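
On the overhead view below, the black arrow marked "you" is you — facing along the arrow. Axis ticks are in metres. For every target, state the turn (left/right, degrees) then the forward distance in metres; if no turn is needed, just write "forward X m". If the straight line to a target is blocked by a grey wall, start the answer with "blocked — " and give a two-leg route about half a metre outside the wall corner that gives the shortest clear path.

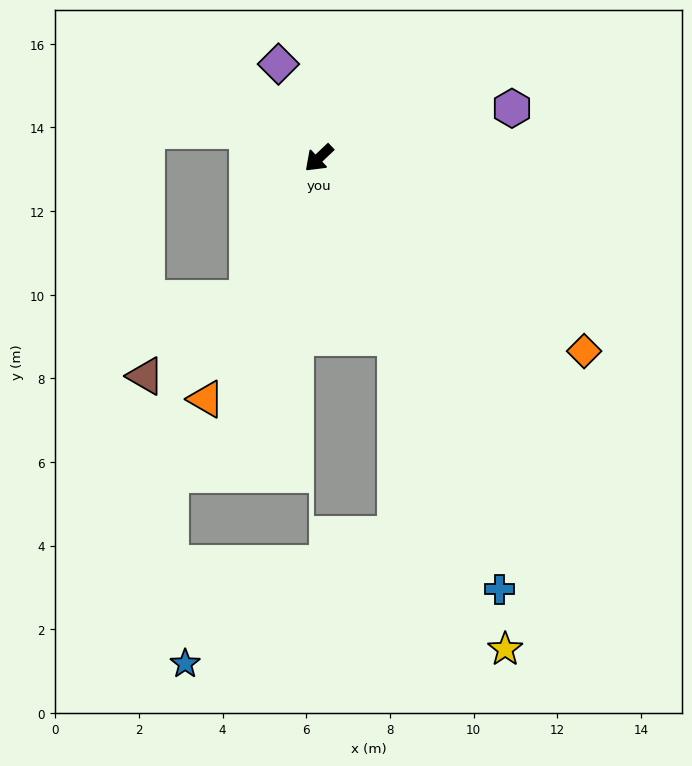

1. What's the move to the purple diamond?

turn right 110°, forward 2.4 m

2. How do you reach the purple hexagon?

turn left 151°, forward 4.8 m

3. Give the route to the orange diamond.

turn left 101°, forward 7.8 m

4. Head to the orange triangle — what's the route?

turn left 21°, forward 6.4 m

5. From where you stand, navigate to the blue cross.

turn left 69°, forward 11.2 m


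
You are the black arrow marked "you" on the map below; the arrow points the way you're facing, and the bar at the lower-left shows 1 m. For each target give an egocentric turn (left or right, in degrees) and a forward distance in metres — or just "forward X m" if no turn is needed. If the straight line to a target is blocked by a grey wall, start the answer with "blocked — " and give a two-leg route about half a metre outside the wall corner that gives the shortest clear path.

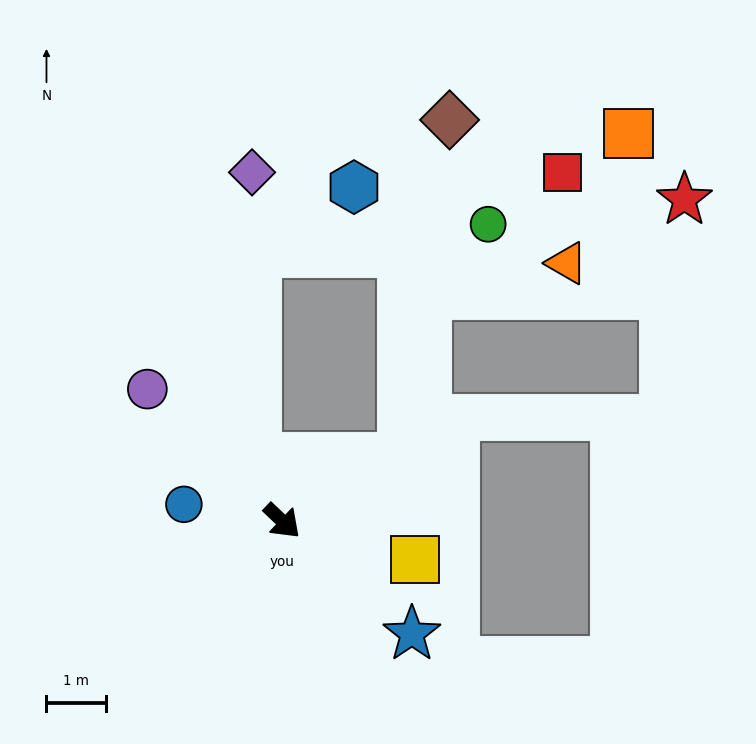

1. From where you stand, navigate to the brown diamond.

blocked — turn left 71°, forward 2.3 m, then turn left 55°, forward 5.7 m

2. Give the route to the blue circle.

turn right 146°, forward 1.7 m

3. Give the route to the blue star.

turn left 3°, forward 2.9 m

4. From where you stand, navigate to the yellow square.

turn left 27°, forward 2.3 m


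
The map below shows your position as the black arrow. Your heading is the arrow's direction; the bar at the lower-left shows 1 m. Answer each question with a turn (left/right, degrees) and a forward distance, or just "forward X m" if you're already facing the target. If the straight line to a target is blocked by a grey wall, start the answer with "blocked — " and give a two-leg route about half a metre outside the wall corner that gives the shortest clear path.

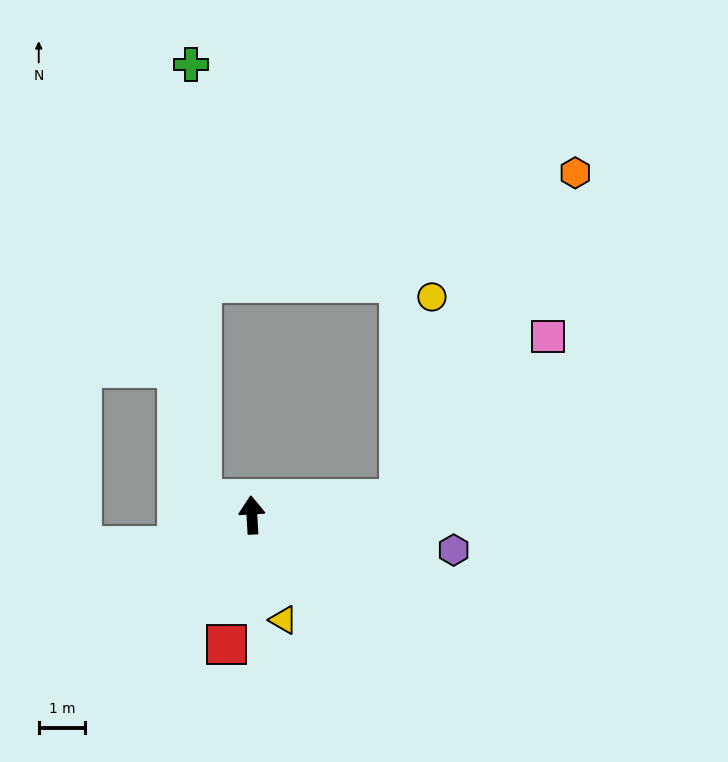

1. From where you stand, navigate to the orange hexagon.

blocked — turn right 87°, forward 3.2 m, then turn left 55°, forward 8.0 m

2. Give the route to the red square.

turn left 166°, forward 2.9 m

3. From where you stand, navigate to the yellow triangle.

turn right 167°, forward 2.4 m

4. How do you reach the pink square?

blocked — turn right 87°, forward 3.2 m, then turn left 41°, forward 4.8 m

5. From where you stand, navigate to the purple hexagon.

turn right 103°, forward 4.4 m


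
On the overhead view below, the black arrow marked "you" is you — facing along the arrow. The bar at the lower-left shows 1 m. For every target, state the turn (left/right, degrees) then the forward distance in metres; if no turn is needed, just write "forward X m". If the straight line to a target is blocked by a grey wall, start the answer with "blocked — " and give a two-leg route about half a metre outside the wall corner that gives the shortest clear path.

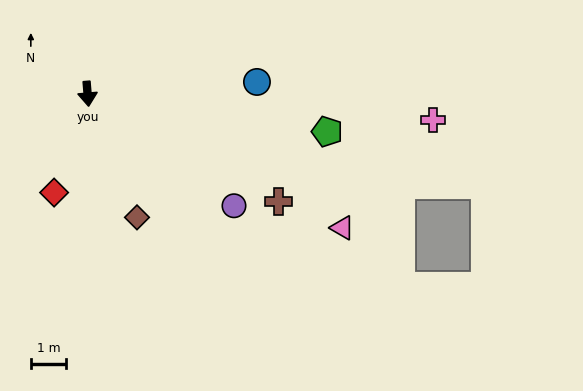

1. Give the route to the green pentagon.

turn left 76°, forward 6.9 m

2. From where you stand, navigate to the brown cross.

turn left 56°, forward 6.3 m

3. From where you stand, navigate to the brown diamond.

turn left 17°, forward 3.8 m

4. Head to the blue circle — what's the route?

turn left 89°, forward 4.8 m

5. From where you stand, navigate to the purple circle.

turn left 48°, forward 5.3 m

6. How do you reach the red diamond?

turn right 23°, forward 3.0 m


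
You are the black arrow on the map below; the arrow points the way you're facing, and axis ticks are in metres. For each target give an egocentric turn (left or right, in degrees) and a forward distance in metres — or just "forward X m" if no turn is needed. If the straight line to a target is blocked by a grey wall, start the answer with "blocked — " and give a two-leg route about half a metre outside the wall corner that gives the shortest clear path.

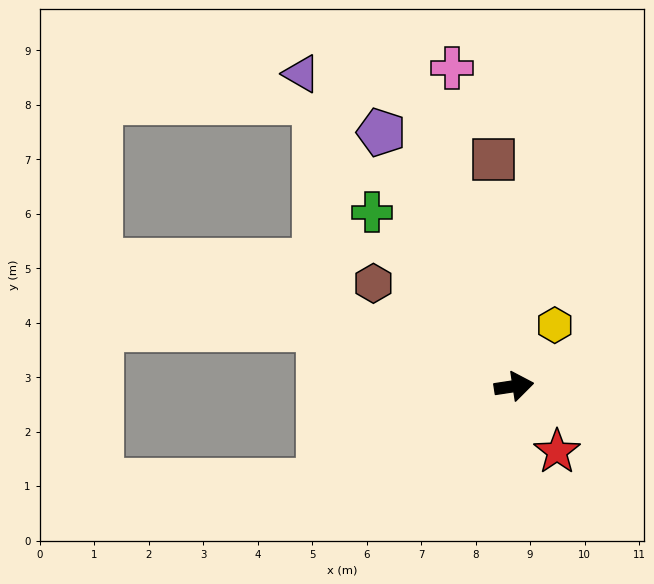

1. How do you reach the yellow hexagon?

turn left 48°, forward 1.3 m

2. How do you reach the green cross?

turn left 121°, forward 4.1 m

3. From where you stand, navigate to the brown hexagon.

turn left 135°, forward 3.2 m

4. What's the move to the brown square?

turn left 87°, forward 4.2 m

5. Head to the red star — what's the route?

turn right 65°, forward 1.4 m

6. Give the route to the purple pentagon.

turn left 109°, forward 5.3 m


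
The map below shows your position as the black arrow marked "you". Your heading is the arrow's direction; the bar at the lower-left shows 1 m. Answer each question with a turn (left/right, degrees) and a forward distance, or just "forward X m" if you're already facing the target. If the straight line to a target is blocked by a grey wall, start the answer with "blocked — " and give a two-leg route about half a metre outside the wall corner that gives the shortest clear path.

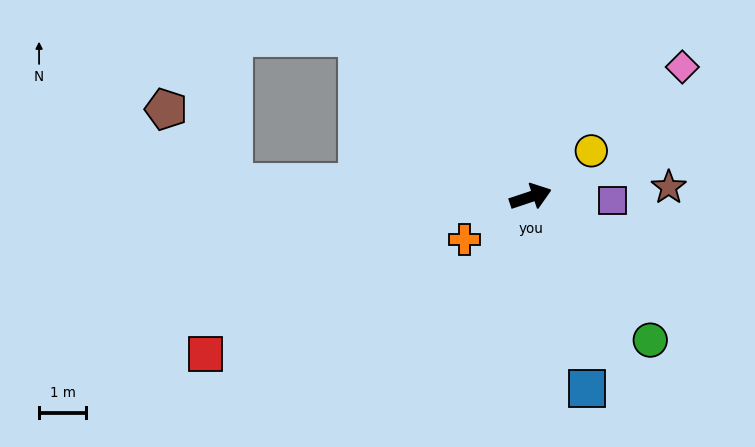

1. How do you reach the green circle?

turn right 69°, forward 4.0 m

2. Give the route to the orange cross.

turn right 166°, forward 1.7 m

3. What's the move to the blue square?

turn right 92°, forward 4.2 m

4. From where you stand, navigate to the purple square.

turn right 21°, forward 1.7 m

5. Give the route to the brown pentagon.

blocked — turn left 159°, forward 6.3 m, then turn right 46°, forward 2.1 m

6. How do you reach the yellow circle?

turn left 19°, forward 1.6 m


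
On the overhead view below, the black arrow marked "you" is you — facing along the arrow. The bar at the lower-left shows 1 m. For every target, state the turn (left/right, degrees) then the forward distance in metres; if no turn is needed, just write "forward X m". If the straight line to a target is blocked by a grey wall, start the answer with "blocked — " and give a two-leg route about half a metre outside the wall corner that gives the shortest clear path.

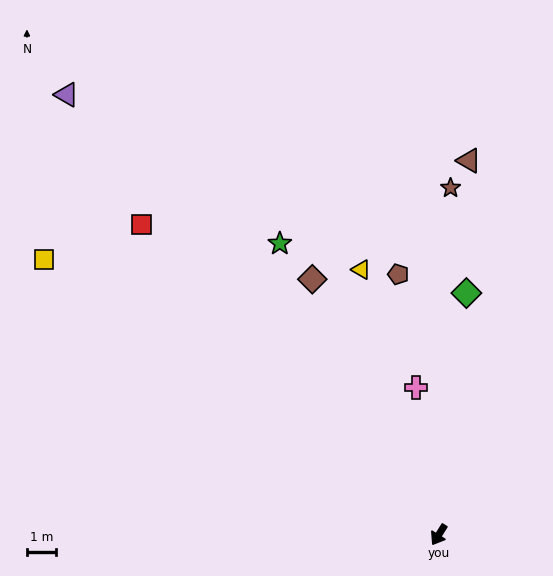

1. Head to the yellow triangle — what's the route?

turn right 132°, forward 9.7 m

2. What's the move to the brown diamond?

turn right 122°, forward 10.0 m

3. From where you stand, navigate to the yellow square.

turn right 93°, forward 16.8 m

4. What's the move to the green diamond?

turn right 154°, forward 8.5 m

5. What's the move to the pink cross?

turn right 139°, forward 5.2 m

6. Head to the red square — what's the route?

turn right 104°, forward 15.0 m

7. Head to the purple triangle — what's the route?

turn right 108°, forward 20.1 m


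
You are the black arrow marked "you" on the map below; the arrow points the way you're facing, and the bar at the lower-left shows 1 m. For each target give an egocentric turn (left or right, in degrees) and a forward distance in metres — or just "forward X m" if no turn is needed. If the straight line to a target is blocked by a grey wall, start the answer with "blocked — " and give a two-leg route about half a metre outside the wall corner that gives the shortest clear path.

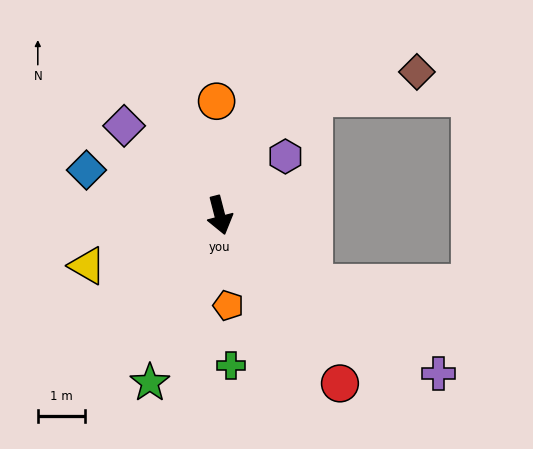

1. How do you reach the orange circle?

turn left 167°, forward 2.4 m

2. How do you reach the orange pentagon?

turn right 9°, forward 1.9 m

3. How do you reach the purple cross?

turn left 40°, forward 5.7 m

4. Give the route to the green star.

turn right 37°, forward 3.8 m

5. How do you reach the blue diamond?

turn right 123°, forward 3.0 m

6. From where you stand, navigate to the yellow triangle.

turn right 84°, forward 3.0 m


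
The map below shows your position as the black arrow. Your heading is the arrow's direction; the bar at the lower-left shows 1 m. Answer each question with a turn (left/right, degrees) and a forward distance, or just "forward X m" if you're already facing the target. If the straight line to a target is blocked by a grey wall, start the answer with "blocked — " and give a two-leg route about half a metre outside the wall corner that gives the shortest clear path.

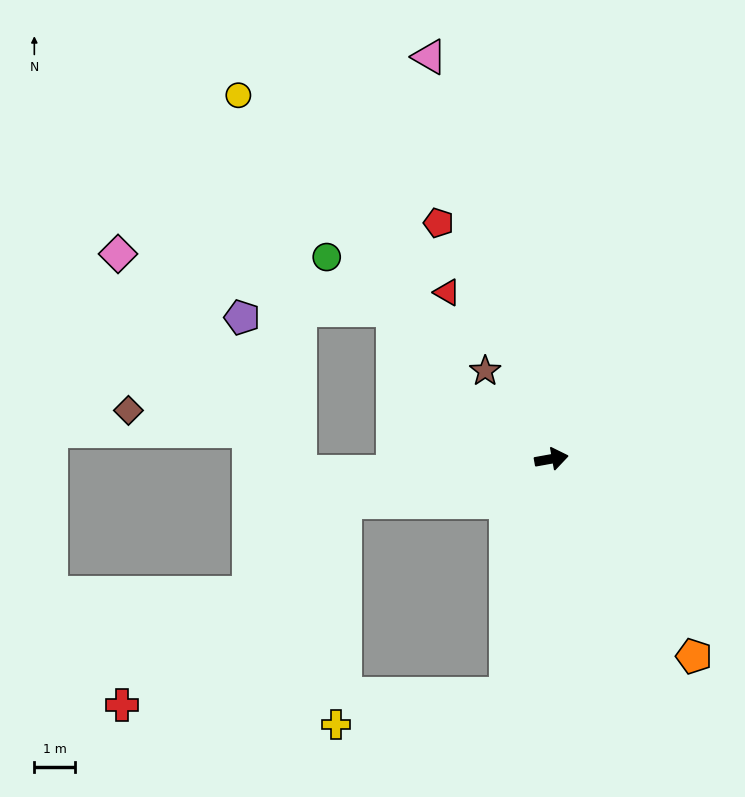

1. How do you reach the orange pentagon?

turn right 64°, forward 6.0 m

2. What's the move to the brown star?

turn left 117°, forward 2.7 m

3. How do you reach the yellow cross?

blocked — turn right 111°, forward 5.9 m, then turn right 69°, forward 4.2 m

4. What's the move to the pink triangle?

turn left 97°, forward 10.3 m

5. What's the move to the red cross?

blocked — turn right 111°, forward 5.9 m, then turn right 78°, forward 9.4 m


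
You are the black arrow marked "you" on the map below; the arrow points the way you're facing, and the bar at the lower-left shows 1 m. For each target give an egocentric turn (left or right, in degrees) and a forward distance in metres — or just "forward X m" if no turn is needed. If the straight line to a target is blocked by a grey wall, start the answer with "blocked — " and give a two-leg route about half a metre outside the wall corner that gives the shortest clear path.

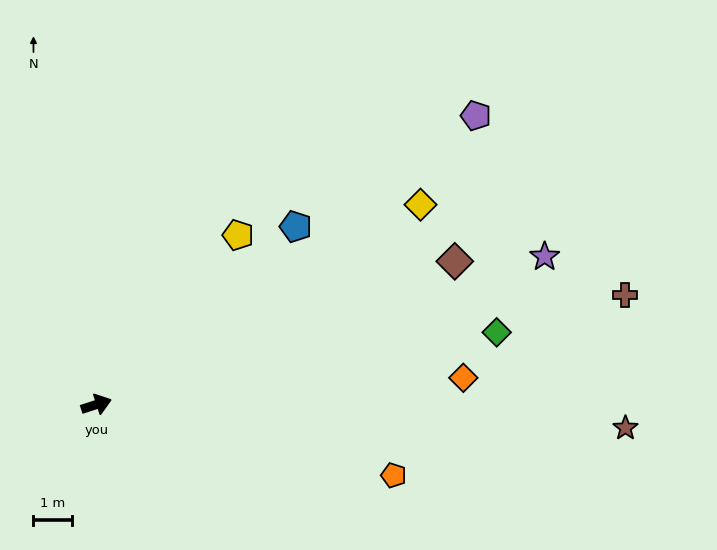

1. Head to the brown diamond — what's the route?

turn left 4°, forward 10.0 m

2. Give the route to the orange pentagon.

turn right 31°, forward 7.9 m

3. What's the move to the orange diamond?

turn right 14°, forward 9.6 m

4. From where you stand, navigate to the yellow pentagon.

turn left 32°, forward 5.7 m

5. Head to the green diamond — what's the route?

turn right 8°, forward 10.6 m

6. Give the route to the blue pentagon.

turn left 24°, forward 6.9 m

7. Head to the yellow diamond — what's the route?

turn left 14°, forward 9.9 m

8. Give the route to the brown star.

turn right 20°, forward 13.8 m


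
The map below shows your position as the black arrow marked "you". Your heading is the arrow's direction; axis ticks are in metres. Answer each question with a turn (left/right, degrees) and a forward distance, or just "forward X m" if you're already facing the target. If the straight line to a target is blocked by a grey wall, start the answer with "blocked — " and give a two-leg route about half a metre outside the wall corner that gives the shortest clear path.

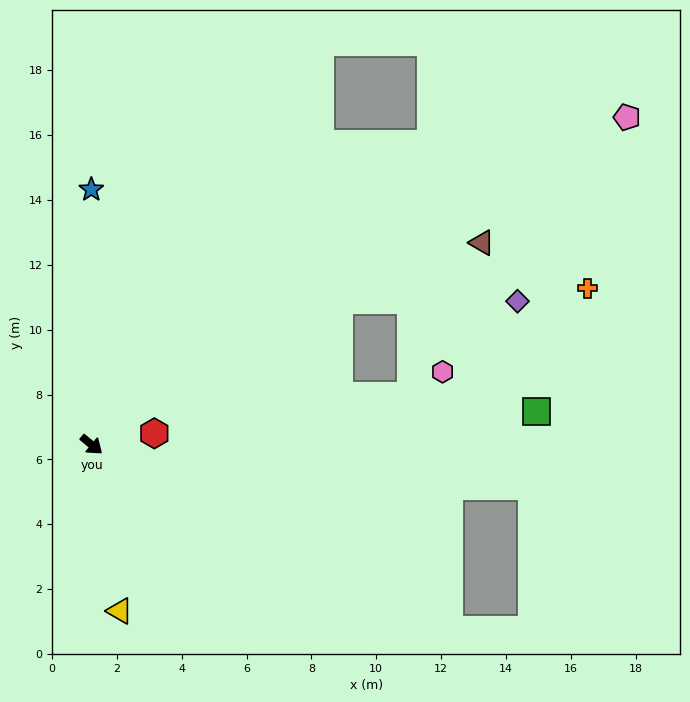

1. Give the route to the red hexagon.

turn left 50°, forward 2.0 m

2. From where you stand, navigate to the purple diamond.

blocked — turn left 70°, forward 8.8 m, then turn right 31°, forward 5.5 m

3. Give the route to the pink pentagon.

turn left 71°, forward 19.3 m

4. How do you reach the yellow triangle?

turn right 41°, forward 5.2 m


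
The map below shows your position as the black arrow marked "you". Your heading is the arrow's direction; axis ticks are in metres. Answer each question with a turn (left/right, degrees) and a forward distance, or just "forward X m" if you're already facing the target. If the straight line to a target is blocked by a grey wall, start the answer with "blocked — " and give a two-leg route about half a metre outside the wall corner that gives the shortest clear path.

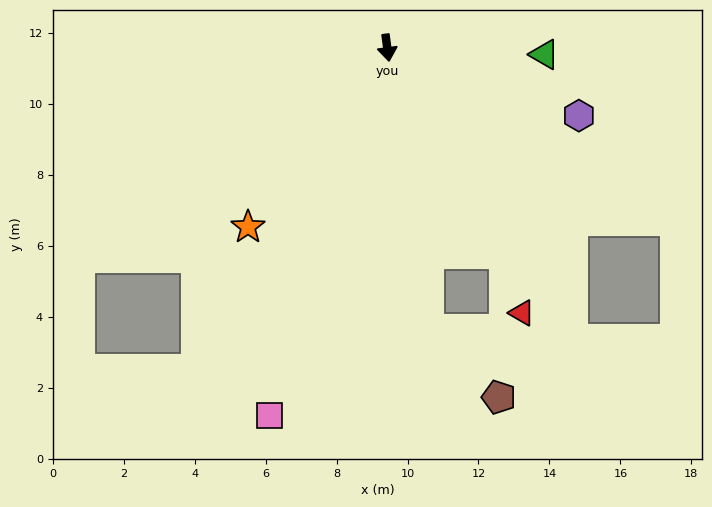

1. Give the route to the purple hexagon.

turn left 63°, forward 5.7 m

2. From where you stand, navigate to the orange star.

turn right 45°, forward 6.4 m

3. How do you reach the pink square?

turn right 25°, forward 10.9 m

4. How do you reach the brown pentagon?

blocked — forward 8.0 m, then turn left 38°, forward 2.7 m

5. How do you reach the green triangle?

turn left 80°, forward 4.4 m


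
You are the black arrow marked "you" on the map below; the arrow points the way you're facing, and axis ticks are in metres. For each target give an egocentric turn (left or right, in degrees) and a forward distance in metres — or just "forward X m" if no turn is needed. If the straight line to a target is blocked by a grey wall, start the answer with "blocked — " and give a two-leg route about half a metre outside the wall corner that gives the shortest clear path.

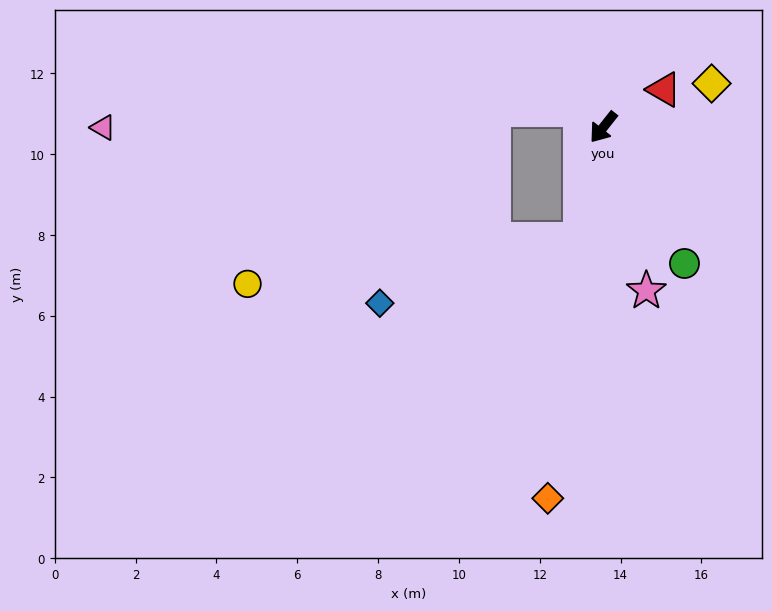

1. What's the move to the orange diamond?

turn left 30°, forward 9.3 m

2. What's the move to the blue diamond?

blocked — turn left 27°, forward 2.8 m, then turn right 61°, forward 5.2 m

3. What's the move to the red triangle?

turn left 160°, forward 1.8 m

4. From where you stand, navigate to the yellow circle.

blocked — turn left 27°, forward 2.8 m, then turn right 71°, forward 8.3 m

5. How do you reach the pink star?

turn left 53°, forward 4.2 m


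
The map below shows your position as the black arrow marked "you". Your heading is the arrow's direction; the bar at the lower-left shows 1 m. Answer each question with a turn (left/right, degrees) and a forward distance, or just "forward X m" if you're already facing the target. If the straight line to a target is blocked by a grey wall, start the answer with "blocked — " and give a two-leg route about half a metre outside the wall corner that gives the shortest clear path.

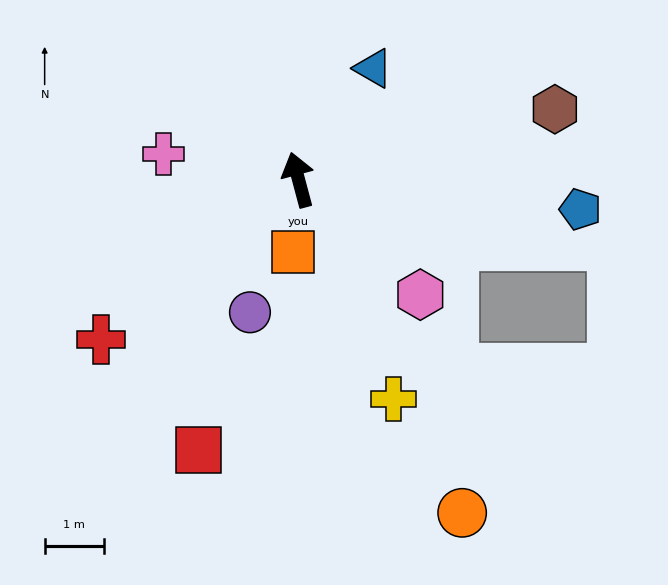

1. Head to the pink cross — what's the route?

turn left 64°, forward 2.3 m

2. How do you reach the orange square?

turn left 161°, forward 1.2 m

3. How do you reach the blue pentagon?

turn right 111°, forward 4.8 m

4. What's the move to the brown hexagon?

turn right 90°, forward 4.5 m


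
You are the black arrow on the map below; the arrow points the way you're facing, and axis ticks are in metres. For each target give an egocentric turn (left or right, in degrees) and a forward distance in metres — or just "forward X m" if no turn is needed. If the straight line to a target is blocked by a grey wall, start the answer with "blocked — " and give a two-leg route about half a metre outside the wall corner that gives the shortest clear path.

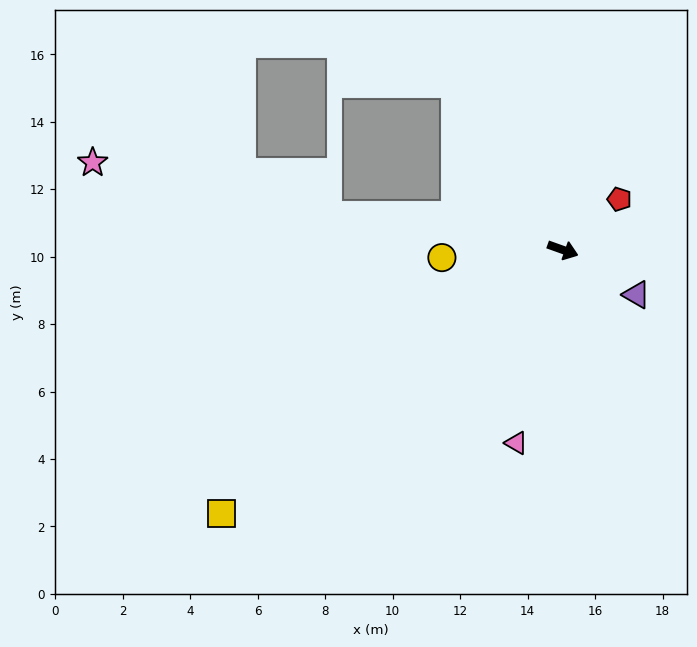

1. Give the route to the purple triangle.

turn right 12°, forward 2.6 m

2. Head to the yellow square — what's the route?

turn right 123°, forward 12.8 m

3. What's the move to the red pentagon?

turn left 62°, forward 2.2 m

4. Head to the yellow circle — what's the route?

turn right 157°, forward 3.6 m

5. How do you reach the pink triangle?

turn right 84°, forward 5.9 m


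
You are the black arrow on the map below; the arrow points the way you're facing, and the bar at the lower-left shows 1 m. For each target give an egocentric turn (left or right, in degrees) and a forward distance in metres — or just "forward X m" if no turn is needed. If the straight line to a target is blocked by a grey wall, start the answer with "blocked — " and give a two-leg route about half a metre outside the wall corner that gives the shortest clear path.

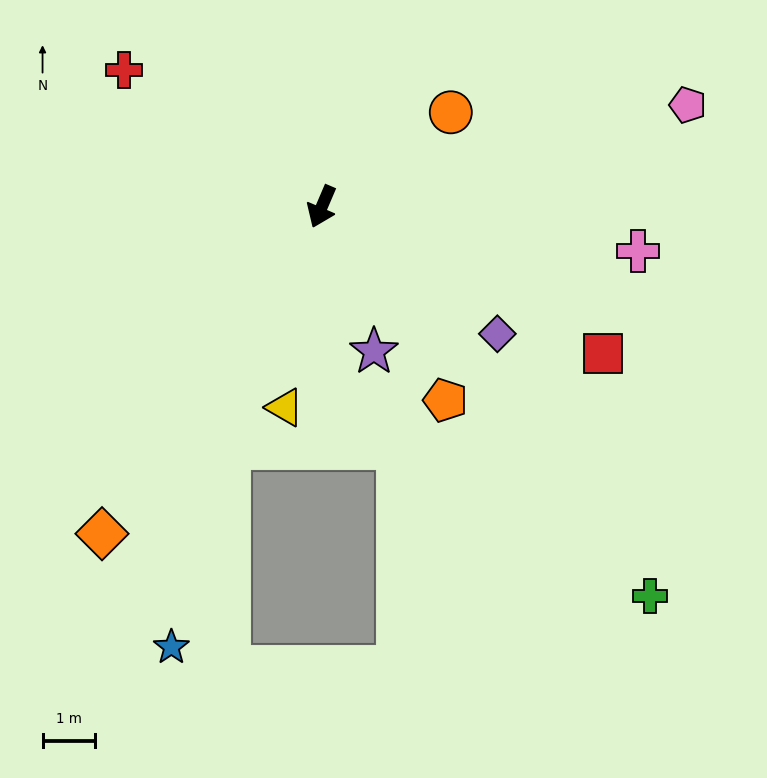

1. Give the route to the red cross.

turn right 102°, forward 4.6 m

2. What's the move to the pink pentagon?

turn left 129°, forward 7.2 m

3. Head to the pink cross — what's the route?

turn left 105°, forward 6.0 m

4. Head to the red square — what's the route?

turn left 86°, forward 6.0 m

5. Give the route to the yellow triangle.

turn left 13°, forward 3.9 m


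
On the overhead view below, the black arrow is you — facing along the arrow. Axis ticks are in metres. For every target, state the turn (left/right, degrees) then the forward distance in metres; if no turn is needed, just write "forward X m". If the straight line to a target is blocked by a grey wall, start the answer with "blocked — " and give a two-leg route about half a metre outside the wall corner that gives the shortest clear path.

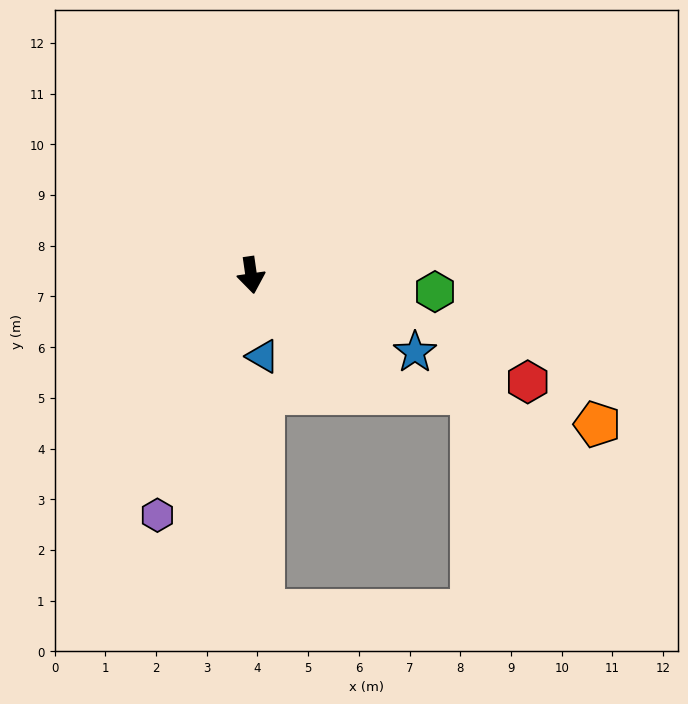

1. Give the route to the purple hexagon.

turn right 29°, forward 5.1 m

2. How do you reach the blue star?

turn left 57°, forward 3.6 m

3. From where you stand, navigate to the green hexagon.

turn left 77°, forward 3.6 m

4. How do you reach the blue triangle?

forward 1.6 m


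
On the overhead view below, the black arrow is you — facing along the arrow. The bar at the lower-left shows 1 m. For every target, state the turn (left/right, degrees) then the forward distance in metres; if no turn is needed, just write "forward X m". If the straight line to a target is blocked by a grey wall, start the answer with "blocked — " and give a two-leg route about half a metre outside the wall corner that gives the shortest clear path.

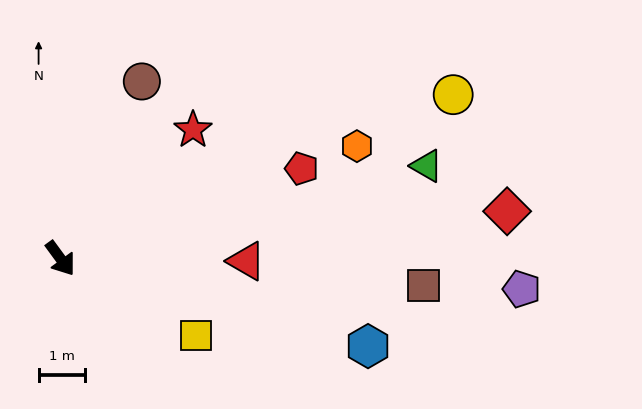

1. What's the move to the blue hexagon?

turn left 38°, forward 6.9 m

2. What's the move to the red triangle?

turn left 53°, forward 4.0 m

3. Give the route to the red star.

turn left 98°, forward 4.0 m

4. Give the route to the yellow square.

turn left 24°, forward 3.4 m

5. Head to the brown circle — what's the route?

turn left 119°, forward 4.2 m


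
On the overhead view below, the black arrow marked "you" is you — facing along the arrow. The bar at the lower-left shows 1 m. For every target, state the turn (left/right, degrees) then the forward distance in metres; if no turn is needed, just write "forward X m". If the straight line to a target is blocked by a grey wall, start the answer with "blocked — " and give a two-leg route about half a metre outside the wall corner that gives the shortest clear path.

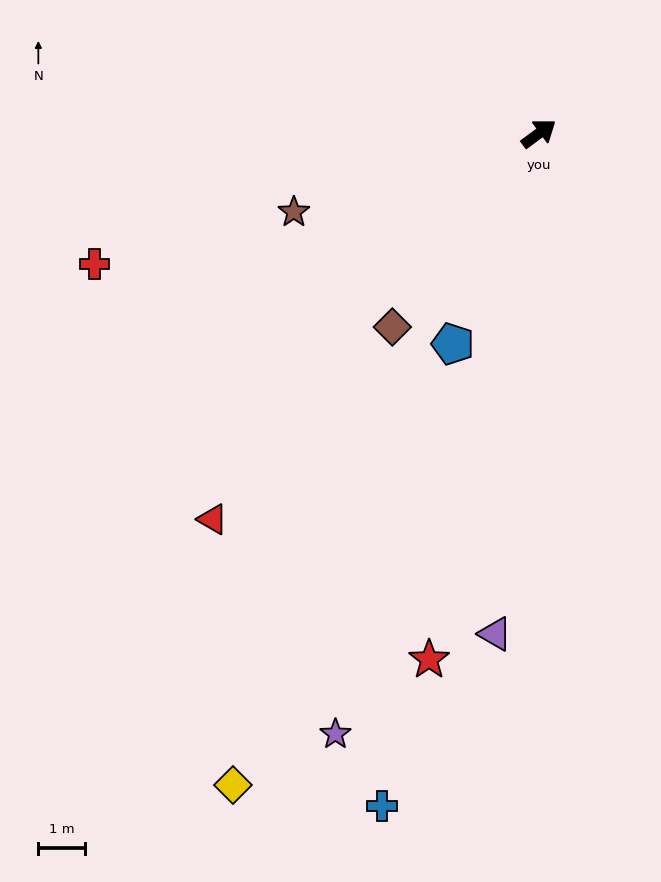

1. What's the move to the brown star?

turn left 161°, forward 5.6 m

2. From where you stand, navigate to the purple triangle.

turn right 131°, forward 10.9 m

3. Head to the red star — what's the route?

turn right 138°, forward 11.6 m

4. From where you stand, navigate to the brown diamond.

turn right 164°, forward 5.3 m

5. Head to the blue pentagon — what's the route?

turn right 149°, forward 4.9 m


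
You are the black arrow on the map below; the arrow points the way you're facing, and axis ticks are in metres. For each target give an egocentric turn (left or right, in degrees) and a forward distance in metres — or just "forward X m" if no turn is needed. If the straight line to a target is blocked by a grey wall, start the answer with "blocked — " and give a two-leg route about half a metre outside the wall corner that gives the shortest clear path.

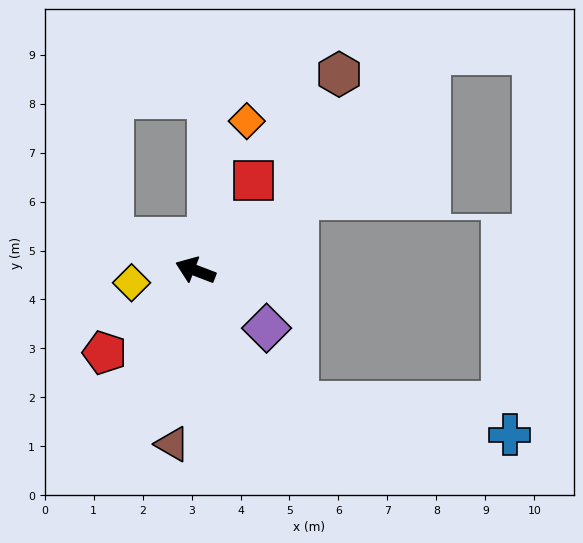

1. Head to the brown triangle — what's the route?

turn left 103°, forward 3.6 m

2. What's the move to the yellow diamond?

turn left 32°, forward 1.3 m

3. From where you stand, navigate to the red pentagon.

turn left 63°, forward 2.5 m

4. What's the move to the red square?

turn right 102°, forward 2.2 m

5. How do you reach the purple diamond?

turn left 162°, forward 1.9 m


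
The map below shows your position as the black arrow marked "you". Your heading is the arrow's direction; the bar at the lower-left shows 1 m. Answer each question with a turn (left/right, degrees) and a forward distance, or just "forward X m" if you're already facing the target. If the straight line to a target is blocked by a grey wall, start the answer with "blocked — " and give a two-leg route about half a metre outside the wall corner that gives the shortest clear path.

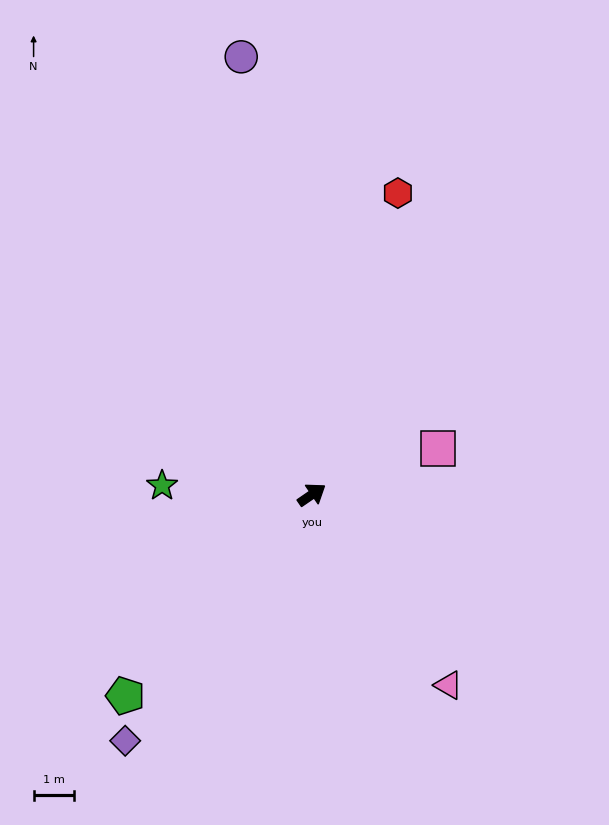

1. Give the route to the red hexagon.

turn left 40°, forward 7.7 m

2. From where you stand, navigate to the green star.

turn left 142°, forward 3.7 m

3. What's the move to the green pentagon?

turn right 167°, forward 6.7 m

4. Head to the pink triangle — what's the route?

turn right 89°, forward 5.7 m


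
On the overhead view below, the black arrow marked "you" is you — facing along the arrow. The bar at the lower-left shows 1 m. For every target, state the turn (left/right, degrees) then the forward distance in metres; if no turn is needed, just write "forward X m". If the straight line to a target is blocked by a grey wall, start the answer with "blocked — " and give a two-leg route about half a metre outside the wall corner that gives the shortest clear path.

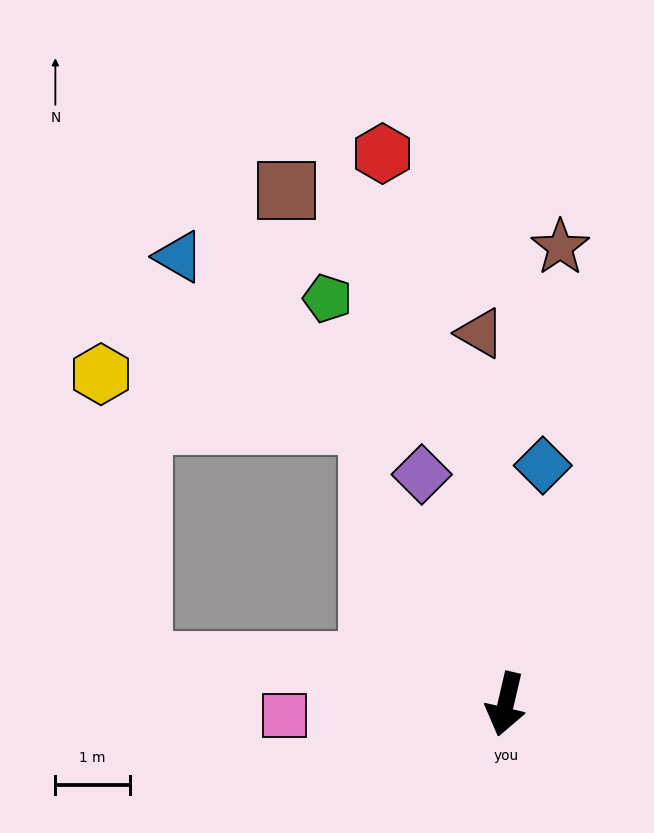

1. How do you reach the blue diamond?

turn right 176°, forward 3.3 m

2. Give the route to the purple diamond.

turn right 147°, forward 3.3 m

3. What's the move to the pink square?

turn right 74°, forward 3.0 m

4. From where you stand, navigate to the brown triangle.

turn right 163°, forward 5.0 m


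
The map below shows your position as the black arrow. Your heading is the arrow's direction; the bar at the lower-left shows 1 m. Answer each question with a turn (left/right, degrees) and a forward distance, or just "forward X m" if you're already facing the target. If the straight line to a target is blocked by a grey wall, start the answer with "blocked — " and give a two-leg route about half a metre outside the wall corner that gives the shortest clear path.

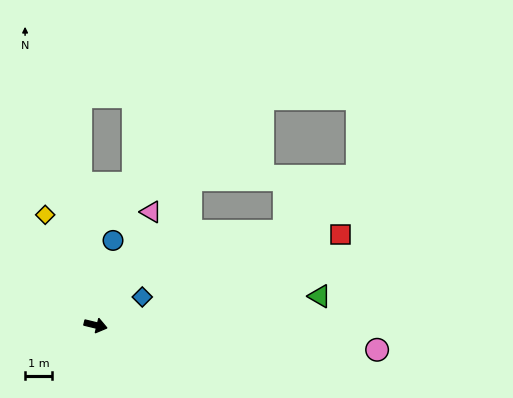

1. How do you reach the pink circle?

turn left 9°, forward 10.6 m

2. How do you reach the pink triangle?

turn left 78°, forward 4.7 m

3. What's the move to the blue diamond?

turn left 45°, forward 2.0 m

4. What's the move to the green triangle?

turn left 21°, forward 8.4 m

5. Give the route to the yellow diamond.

turn left 128°, forward 4.5 m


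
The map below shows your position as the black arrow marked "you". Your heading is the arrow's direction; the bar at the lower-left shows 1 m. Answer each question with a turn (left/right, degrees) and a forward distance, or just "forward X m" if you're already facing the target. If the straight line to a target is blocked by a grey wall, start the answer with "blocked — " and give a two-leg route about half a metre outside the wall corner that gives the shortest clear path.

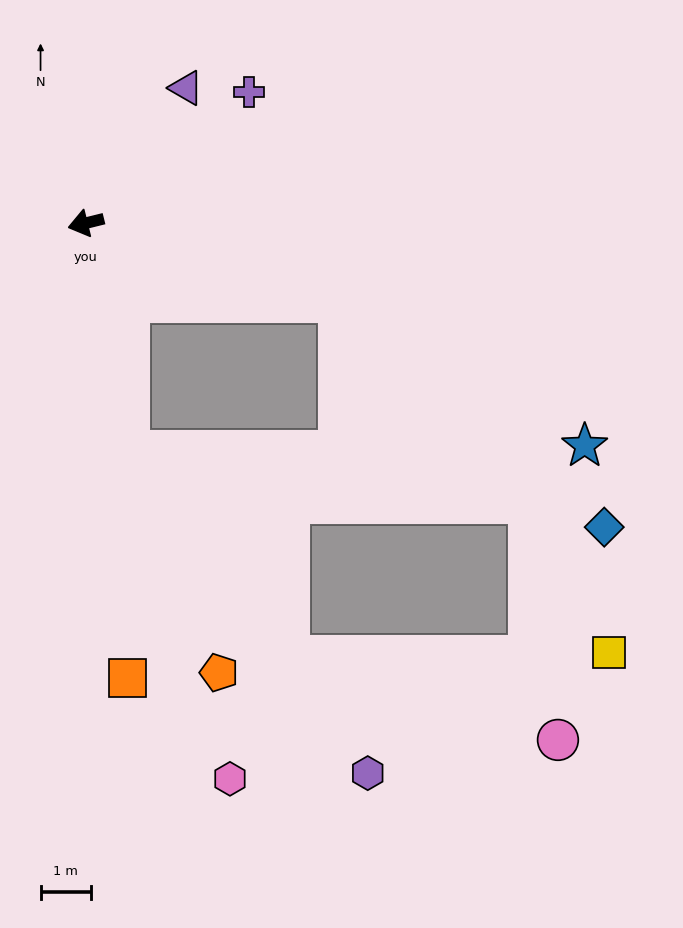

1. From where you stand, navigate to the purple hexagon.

blocked — turn left 87°, forward 4.6 m, then turn left 26°, forward 7.9 m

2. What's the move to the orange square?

turn left 81°, forward 9.1 m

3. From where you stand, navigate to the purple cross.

turn right 155°, forward 4.1 m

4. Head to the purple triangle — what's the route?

turn right 140°, forward 3.3 m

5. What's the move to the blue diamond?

blocked — turn left 149°, forward 5.3 m, then turn right 23°, forward 6.9 m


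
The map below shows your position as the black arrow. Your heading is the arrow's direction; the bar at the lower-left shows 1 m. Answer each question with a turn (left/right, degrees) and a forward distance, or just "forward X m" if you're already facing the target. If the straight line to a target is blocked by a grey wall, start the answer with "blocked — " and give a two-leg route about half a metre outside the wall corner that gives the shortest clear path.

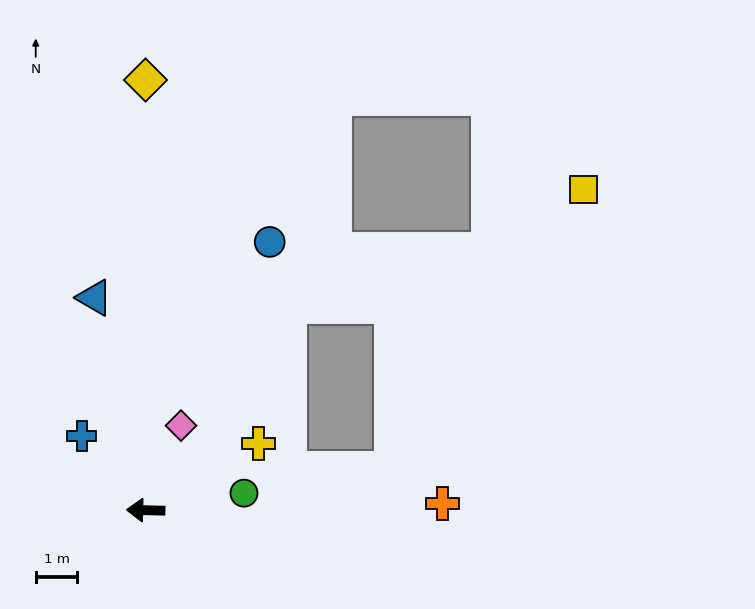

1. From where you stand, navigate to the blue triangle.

turn right 75°, forward 5.3 m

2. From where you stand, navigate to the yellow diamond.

turn right 89°, forward 10.3 m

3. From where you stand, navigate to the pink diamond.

turn right 111°, forward 2.2 m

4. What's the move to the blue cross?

turn right 48°, forward 2.4 m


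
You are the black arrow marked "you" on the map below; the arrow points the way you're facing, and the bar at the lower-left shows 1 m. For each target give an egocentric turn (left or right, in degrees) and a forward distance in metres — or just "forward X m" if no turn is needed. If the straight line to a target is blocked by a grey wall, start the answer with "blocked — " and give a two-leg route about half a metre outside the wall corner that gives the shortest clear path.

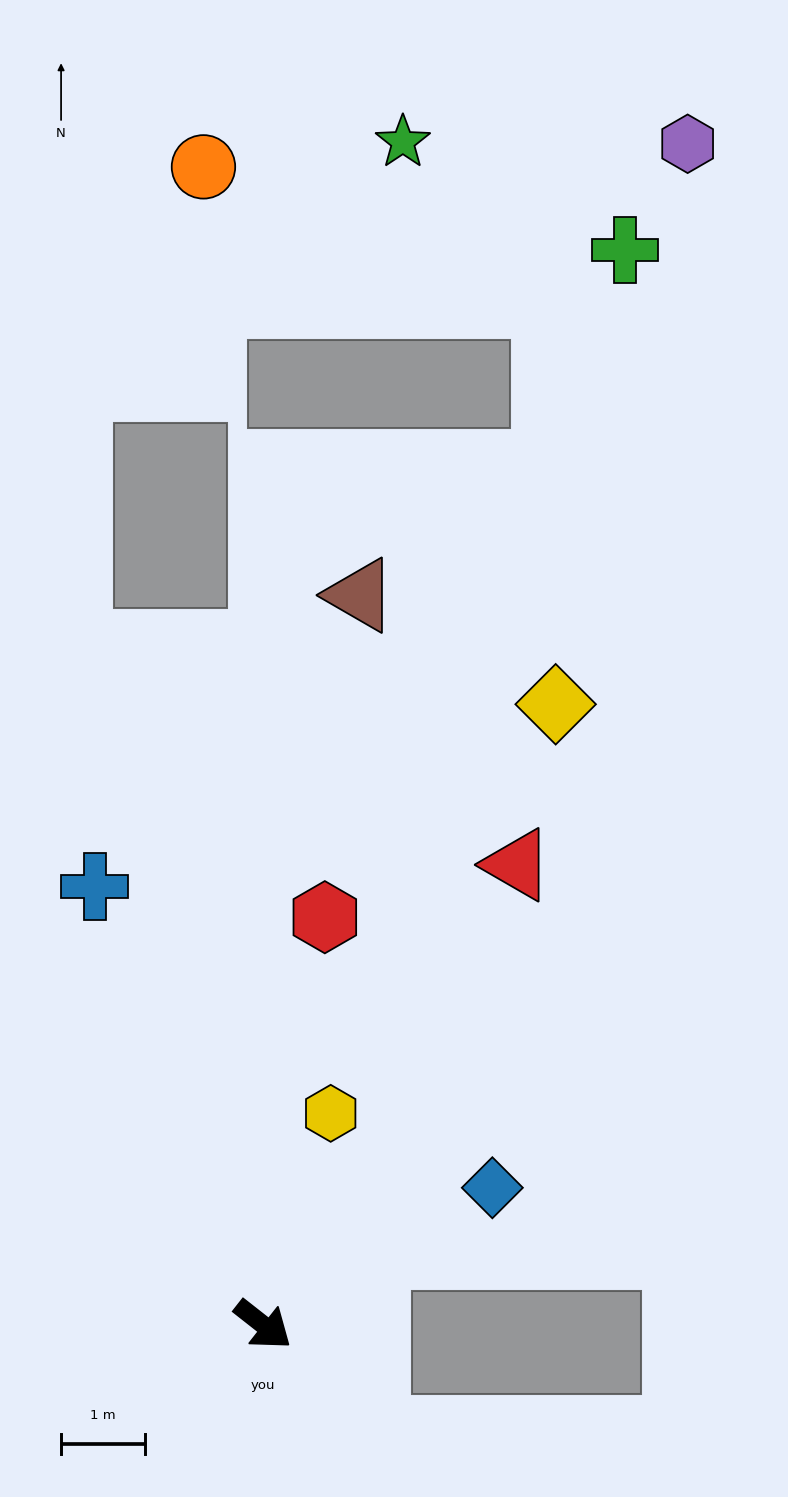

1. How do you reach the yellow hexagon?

turn left 110°, forward 2.6 m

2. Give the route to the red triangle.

turn left 99°, forward 6.2 m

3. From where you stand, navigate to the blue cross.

turn left 149°, forward 5.6 m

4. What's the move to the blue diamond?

turn left 69°, forward 3.2 m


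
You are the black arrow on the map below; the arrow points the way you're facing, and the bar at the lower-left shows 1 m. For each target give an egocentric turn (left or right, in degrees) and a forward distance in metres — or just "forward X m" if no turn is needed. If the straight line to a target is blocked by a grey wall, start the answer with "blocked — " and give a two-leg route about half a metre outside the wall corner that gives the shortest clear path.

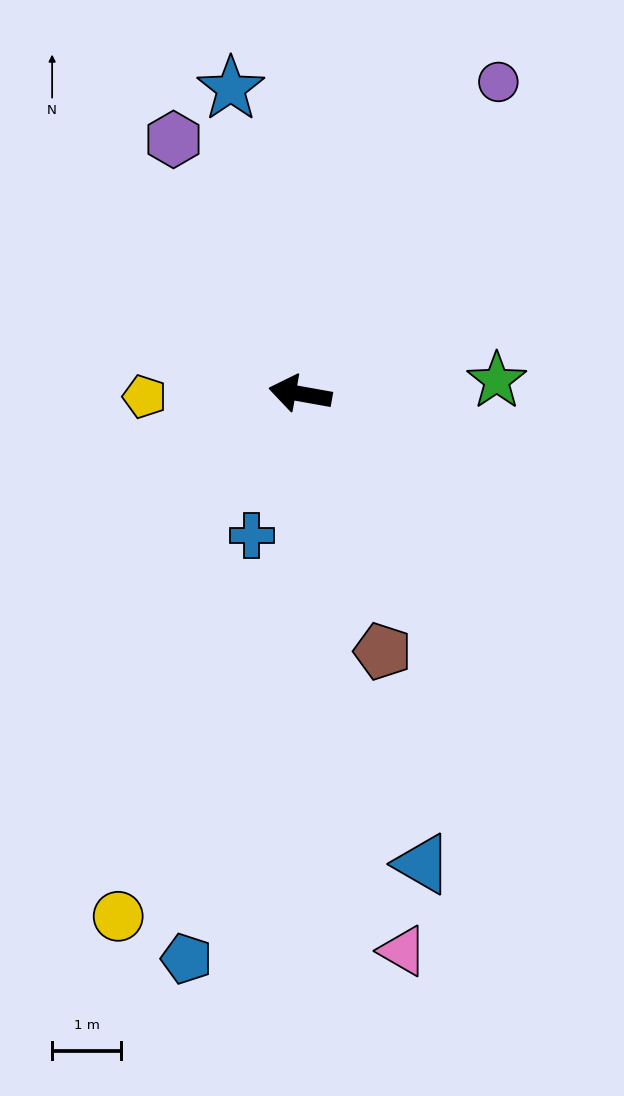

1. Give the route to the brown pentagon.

turn left 118°, forward 3.9 m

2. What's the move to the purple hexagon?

turn right 53°, forward 4.1 m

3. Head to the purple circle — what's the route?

turn right 112°, forward 5.4 m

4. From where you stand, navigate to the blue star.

turn right 67°, forward 4.5 m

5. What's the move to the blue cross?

turn left 81°, forward 2.2 m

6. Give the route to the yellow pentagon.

turn left 11°, forward 2.3 m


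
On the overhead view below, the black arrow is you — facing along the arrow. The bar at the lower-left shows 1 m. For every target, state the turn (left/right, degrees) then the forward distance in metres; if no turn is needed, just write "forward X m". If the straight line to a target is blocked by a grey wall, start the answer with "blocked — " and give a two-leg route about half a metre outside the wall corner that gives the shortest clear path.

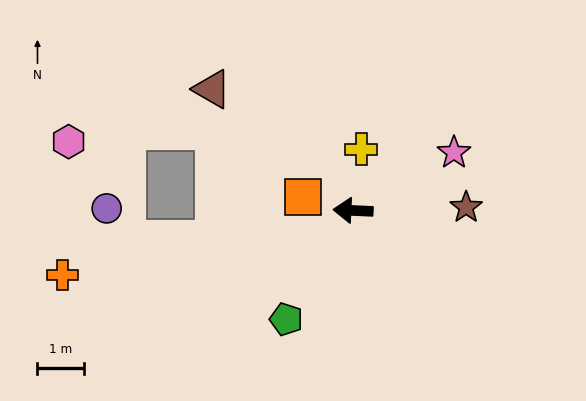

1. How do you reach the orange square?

turn right 12°, forward 1.1 m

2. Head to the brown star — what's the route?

turn right 176°, forward 2.4 m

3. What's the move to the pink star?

turn right 148°, forward 2.5 m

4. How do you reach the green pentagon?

turn left 61°, forward 2.7 m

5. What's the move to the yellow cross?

turn right 95°, forward 1.3 m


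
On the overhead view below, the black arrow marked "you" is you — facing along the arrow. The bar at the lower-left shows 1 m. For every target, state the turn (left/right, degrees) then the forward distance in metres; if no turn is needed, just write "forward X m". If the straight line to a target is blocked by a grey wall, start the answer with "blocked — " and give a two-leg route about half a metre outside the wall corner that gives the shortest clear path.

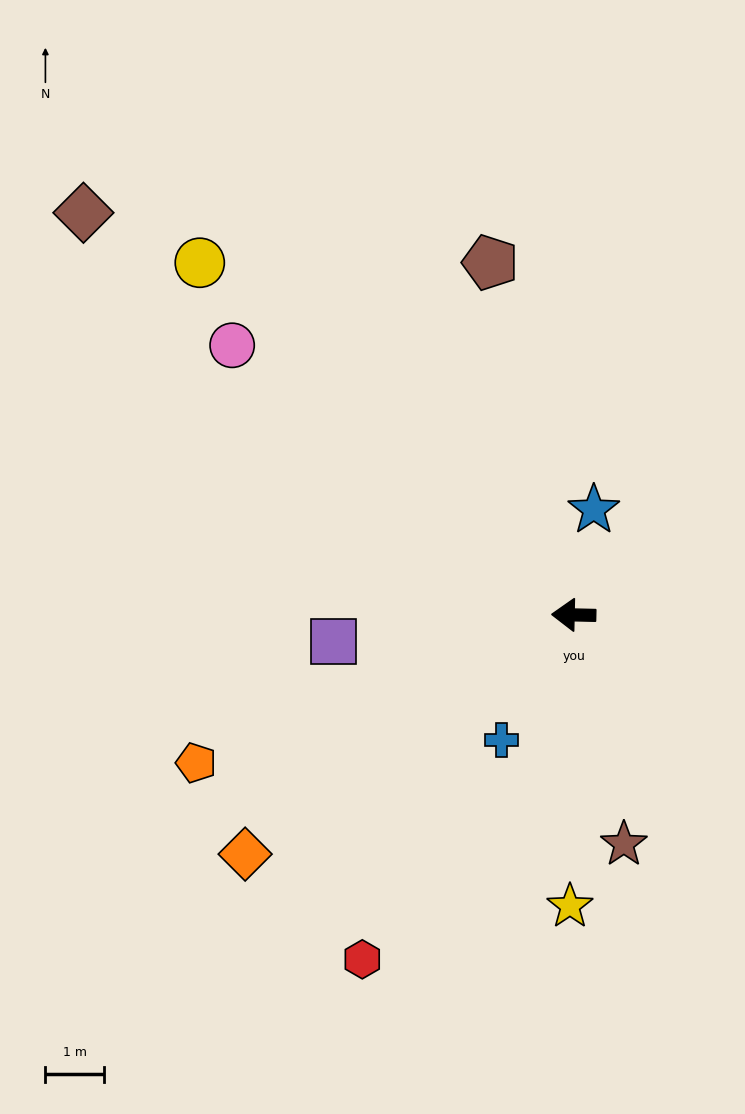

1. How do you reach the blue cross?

turn left 61°, forward 2.4 m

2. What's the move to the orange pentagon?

turn left 23°, forward 6.9 m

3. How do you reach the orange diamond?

turn left 37°, forward 6.9 m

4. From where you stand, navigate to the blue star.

turn right 99°, forward 1.8 m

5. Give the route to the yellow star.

turn left 91°, forward 4.9 m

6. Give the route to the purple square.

turn left 8°, forward 4.1 m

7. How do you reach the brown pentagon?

turn right 75°, forward 6.1 m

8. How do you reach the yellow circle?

turn right 42°, forward 8.7 m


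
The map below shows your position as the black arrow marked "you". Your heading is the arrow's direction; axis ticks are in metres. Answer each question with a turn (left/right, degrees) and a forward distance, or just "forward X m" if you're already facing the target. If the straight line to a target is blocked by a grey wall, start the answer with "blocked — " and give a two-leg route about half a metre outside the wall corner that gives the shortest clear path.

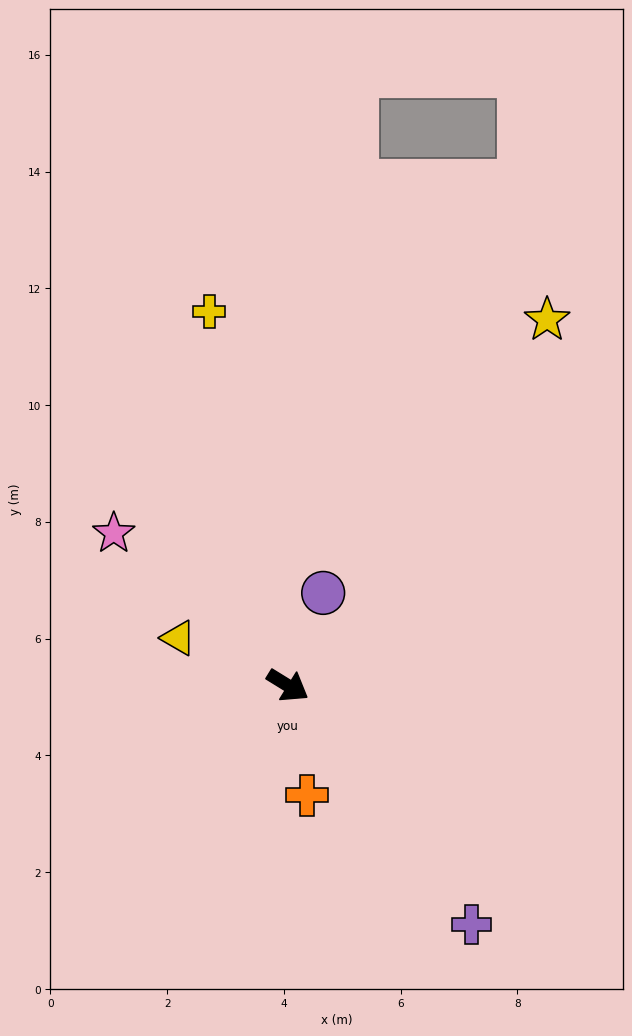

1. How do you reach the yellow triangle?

turn right 172°, forward 2.0 m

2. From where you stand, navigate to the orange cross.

turn right 49°, forward 1.9 m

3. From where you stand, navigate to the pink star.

turn left 170°, forward 4.0 m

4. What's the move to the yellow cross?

turn left 134°, forward 6.5 m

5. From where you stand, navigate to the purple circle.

turn left 101°, forward 1.7 m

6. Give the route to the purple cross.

turn right 21°, forward 5.2 m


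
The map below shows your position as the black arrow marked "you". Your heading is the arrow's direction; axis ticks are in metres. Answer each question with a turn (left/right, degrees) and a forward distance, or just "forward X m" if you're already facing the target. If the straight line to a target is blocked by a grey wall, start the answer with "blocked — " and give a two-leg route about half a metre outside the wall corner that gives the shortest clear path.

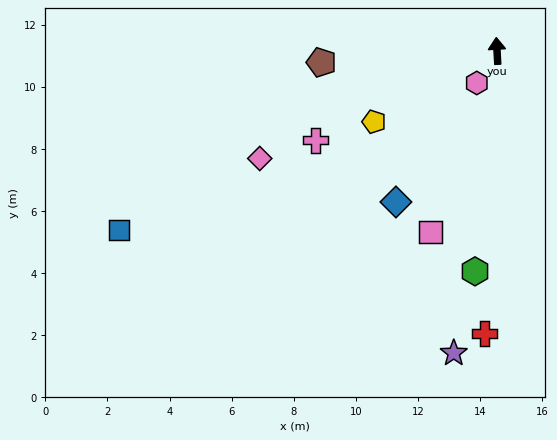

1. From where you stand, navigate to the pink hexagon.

turn left 145°, forward 1.2 m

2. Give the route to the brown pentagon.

turn left 91°, forward 5.7 m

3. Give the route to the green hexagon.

turn left 171°, forward 7.1 m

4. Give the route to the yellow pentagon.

turn left 117°, forward 4.6 m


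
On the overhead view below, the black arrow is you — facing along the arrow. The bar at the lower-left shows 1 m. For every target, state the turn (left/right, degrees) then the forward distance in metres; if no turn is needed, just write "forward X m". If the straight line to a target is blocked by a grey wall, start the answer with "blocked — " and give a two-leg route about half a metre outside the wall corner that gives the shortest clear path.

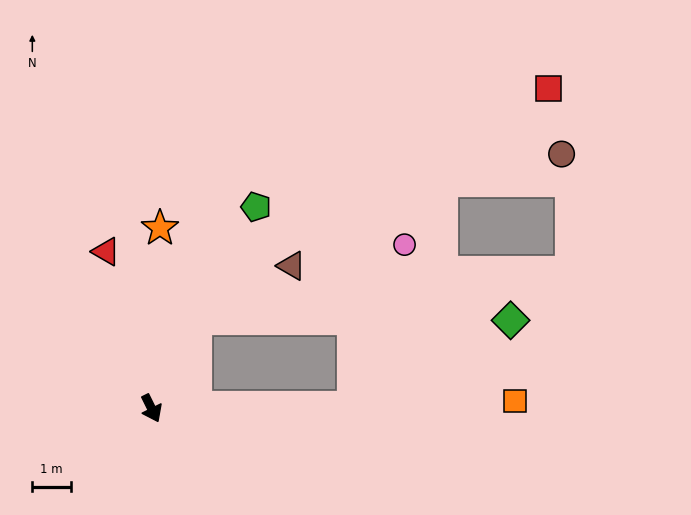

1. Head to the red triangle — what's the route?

turn left 170°, forward 4.3 m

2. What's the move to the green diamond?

blocked — turn left 64°, forward 5.3 m, then turn left 29°, forward 4.7 m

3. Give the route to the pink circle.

blocked — turn left 64°, forward 5.3 m, then turn left 72°, forward 4.5 m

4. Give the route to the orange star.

turn left 151°, forward 4.7 m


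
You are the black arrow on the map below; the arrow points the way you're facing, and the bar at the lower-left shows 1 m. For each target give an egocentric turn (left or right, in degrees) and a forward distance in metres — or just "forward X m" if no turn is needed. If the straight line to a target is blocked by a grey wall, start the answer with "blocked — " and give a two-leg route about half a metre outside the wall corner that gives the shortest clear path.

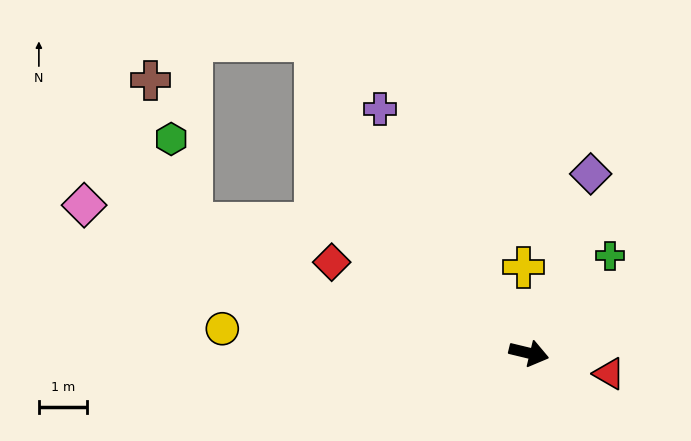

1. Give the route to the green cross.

turn left 64°, forward 2.6 m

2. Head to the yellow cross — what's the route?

turn left 107°, forward 1.8 m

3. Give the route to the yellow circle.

turn right 171°, forward 6.4 m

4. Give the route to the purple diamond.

turn left 85°, forward 3.9 m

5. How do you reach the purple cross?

turn left 135°, forward 6.0 m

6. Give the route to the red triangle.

forward 1.7 m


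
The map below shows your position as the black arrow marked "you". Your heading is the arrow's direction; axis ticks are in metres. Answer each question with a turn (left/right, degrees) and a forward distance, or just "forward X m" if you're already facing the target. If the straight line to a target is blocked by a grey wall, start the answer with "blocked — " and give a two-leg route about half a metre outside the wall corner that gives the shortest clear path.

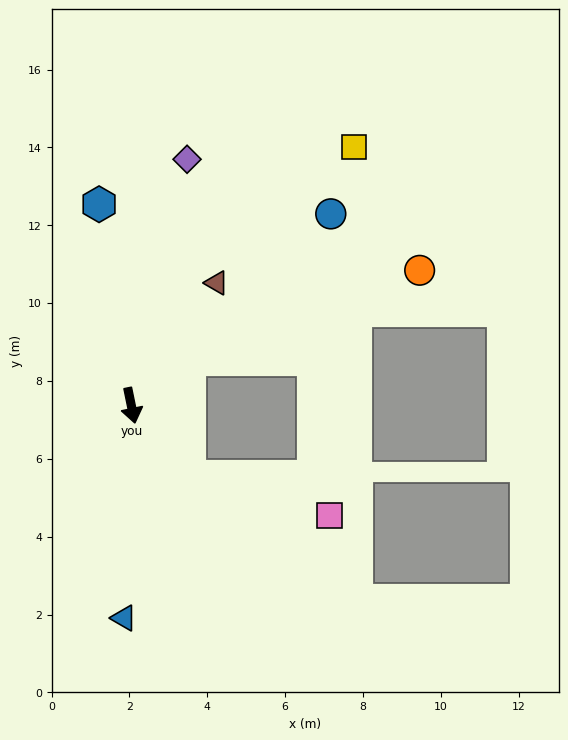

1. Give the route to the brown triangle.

turn left 134°, forward 3.8 m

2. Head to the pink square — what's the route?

blocked — turn left 28°, forward 2.4 m, then turn left 35°, forward 3.7 m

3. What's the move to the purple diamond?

turn left 156°, forward 6.5 m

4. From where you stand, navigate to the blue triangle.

turn right 14°, forward 5.5 m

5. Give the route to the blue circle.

turn left 122°, forward 7.1 m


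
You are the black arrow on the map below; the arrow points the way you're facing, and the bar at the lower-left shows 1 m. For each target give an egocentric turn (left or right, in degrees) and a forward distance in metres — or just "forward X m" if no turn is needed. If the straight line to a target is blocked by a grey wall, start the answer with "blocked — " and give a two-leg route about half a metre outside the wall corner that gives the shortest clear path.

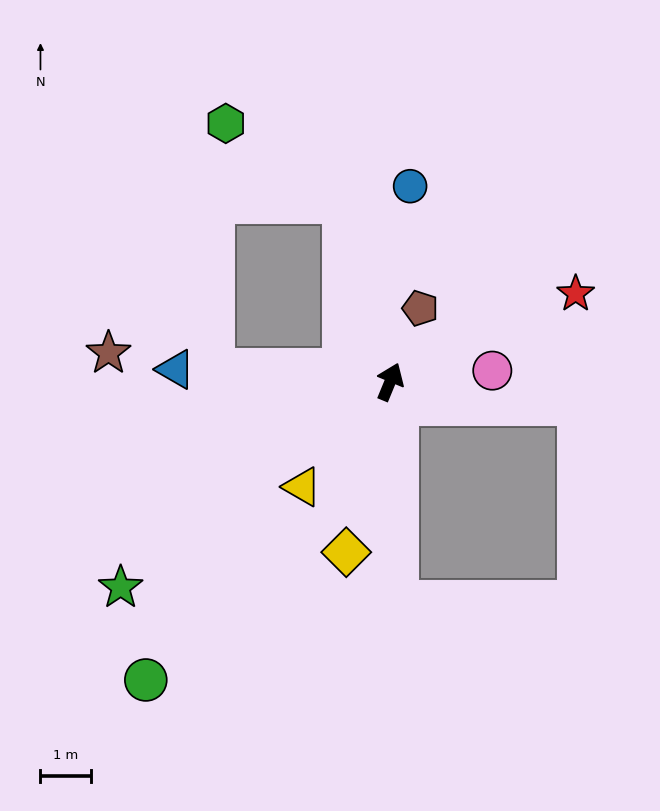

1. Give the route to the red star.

turn right 42°, forward 4.1 m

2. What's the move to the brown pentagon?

forward 1.6 m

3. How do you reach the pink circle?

turn right 61°, forward 2.0 m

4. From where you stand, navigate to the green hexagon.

blocked — turn left 37°, forward 3.7 m, then turn left 42°, forward 2.8 m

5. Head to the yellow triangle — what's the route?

turn left 162°, forward 2.7 m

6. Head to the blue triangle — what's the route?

turn left 109°, forward 4.3 m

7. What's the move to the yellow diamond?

turn right 172°, forward 3.5 m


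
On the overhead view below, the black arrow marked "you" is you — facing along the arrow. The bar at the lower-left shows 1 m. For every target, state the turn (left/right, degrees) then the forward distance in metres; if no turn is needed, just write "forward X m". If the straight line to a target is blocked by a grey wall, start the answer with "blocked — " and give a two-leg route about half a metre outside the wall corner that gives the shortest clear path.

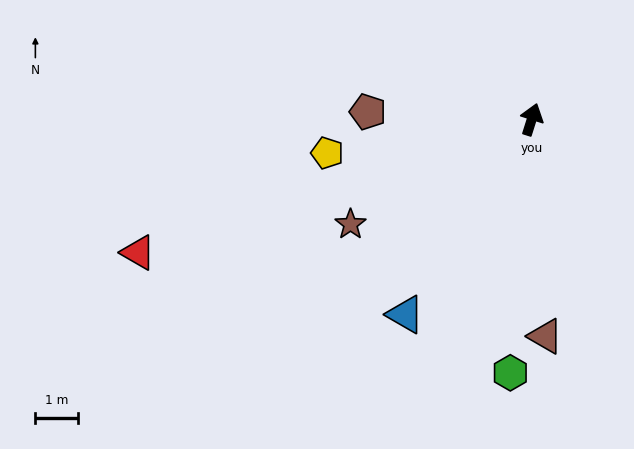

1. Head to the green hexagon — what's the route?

turn right 167°, forward 5.9 m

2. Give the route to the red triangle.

turn left 126°, forward 9.7 m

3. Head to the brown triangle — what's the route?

turn right 159°, forward 5.1 m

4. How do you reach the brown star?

turn left 138°, forward 4.9 m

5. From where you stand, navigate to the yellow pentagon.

turn left 117°, forward 4.8 m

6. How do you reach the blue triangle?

turn left 165°, forward 5.4 m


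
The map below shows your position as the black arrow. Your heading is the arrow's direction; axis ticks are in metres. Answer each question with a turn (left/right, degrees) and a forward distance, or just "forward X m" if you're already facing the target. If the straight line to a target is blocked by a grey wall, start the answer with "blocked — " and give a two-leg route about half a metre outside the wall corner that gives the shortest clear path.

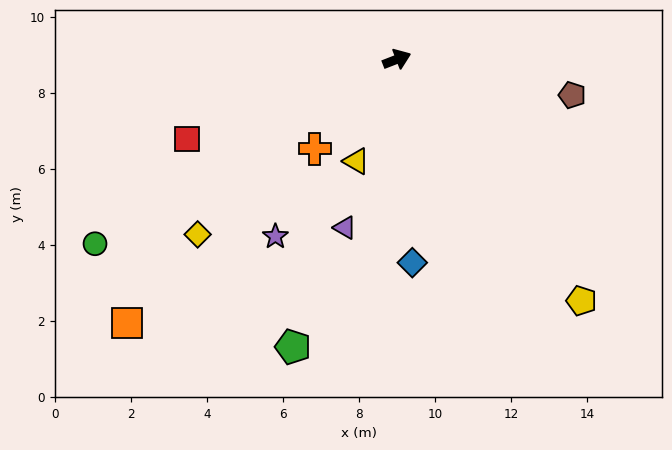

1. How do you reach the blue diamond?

turn right 107°, forward 5.4 m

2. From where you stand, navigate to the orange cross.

turn right 154°, forward 3.2 m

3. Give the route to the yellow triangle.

turn right 133°, forward 2.9 m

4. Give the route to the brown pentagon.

turn right 33°, forward 4.7 m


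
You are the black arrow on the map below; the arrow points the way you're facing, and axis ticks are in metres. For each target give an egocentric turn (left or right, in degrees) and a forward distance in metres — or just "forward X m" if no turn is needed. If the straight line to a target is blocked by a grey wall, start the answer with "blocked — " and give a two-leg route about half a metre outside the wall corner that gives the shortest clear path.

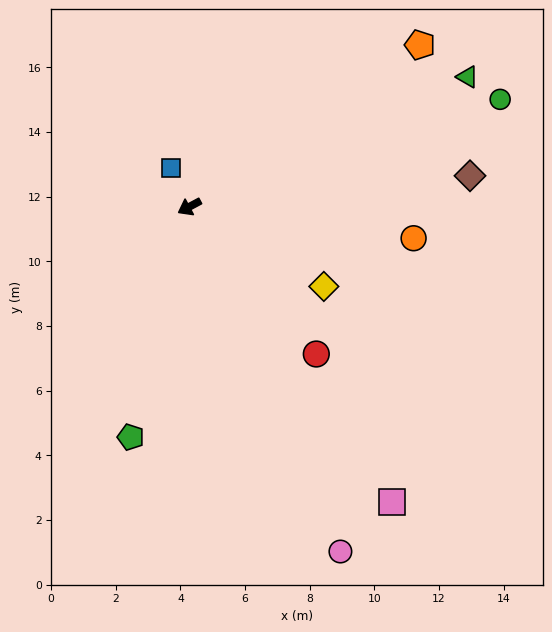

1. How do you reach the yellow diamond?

turn left 121°, forward 4.8 m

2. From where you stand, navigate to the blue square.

turn right 93°, forward 1.3 m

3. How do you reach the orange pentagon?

turn right 173°, forward 8.7 m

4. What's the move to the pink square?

turn left 96°, forward 11.1 m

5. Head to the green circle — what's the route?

turn left 171°, forward 10.2 m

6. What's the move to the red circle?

turn left 103°, forward 6.0 m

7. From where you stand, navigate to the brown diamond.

turn left 158°, forward 8.7 m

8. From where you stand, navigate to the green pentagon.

turn left 48°, forward 7.4 m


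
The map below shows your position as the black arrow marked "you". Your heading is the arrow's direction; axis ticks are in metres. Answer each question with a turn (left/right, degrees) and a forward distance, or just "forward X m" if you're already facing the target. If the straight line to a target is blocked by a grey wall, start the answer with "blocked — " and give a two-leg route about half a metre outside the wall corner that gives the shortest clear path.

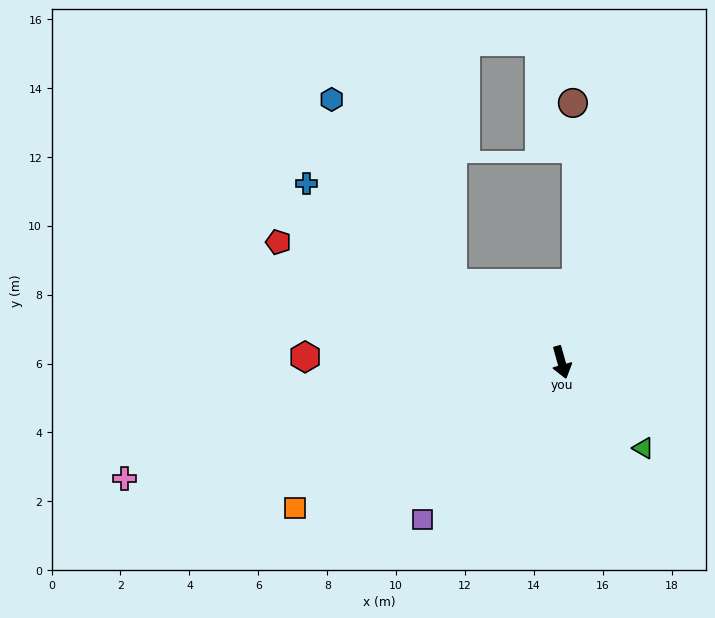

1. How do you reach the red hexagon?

turn right 107°, forward 7.4 m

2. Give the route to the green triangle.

turn left 28°, forward 3.4 m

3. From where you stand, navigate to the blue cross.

turn right 141°, forward 9.0 m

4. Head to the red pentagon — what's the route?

turn right 129°, forward 8.9 m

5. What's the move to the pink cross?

turn right 91°, forward 13.1 m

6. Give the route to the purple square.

turn right 57°, forward 6.1 m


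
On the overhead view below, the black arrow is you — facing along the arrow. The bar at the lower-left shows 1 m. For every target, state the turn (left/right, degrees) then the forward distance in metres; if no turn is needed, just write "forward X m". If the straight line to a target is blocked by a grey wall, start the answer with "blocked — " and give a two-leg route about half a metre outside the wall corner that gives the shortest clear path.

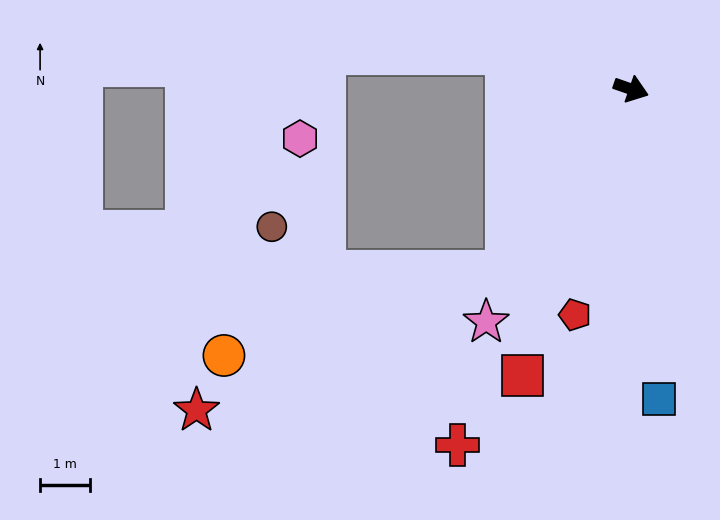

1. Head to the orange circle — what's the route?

blocked — turn right 105°, forward 4.4 m, then turn right 39°, forward 5.9 m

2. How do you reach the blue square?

turn right 66°, forward 6.2 m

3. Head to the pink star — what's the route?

turn right 103°, forward 5.4 m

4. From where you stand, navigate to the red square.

turn right 92°, forward 6.1 m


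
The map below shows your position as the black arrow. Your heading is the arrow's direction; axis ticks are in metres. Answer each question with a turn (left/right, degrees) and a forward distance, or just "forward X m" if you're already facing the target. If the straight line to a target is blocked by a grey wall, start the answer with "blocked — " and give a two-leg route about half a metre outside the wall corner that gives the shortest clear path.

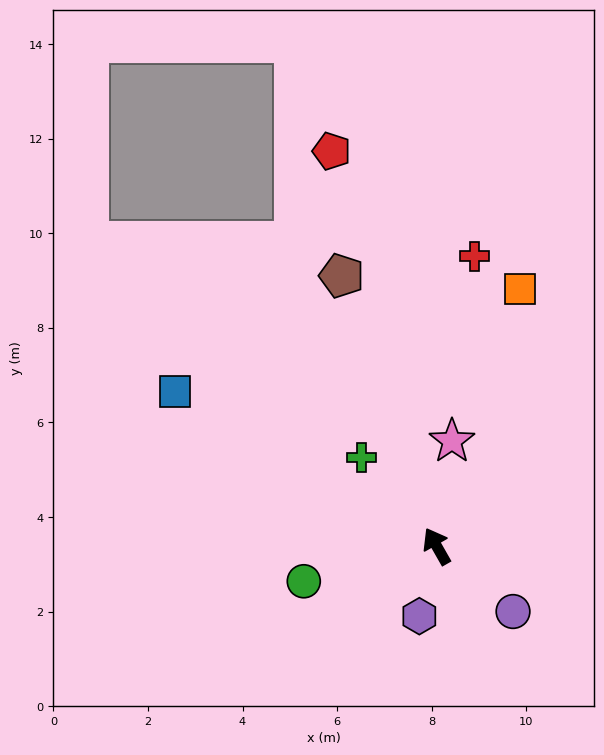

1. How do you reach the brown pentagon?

turn right 10°, forward 6.1 m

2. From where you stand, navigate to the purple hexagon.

turn left 136°, forward 1.5 m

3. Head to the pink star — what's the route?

turn right 38°, forward 2.2 m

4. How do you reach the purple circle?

turn right 160°, forward 2.1 m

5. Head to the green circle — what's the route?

turn left 75°, forward 2.9 m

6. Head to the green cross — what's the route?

turn left 11°, forward 2.5 m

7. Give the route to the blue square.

turn left 30°, forward 6.4 m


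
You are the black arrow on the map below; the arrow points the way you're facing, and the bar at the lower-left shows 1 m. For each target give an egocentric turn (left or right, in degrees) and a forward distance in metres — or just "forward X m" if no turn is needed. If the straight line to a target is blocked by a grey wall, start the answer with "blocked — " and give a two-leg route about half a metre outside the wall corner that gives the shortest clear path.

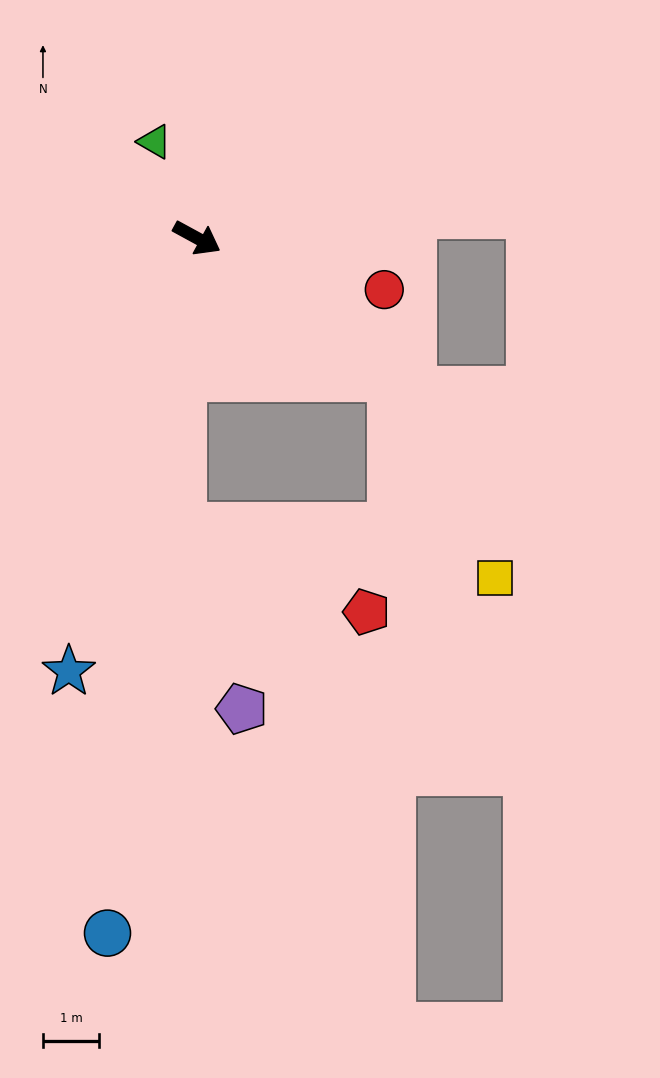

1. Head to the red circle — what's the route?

turn left 13°, forward 3.5 m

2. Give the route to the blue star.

turn right 78°, forward 8.1 m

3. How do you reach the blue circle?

turn right 69°, forward 12.5 m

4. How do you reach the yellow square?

blocked — turn right 7°, forward 4.3 m, then turn right 27°, forward 4.0 m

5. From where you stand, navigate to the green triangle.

turn left 142°, forward 1.9 m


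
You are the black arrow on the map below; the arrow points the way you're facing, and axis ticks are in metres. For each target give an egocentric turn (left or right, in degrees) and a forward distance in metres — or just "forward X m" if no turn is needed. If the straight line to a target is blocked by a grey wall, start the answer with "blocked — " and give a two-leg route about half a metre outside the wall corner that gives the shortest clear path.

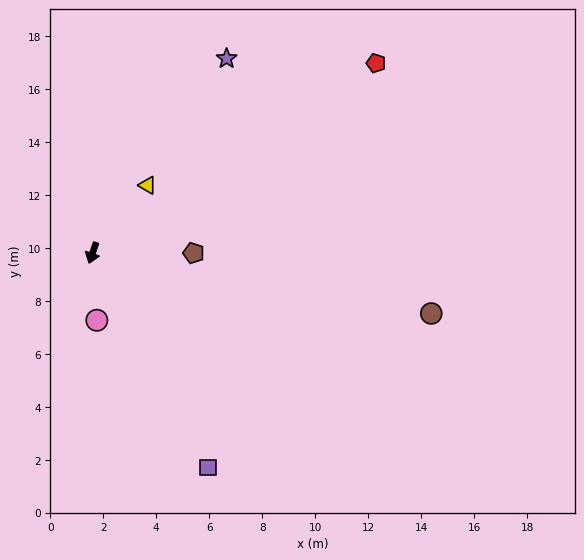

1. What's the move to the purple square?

turn left 47°, forward 9.2 m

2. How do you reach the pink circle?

turn left 23°, forward 2.5 m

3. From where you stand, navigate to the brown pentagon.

turn left 109°, forward 3.8 m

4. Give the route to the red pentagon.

turn left 143°, forward 12.9 m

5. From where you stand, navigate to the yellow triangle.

turn left 160°, forward 3.3 m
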